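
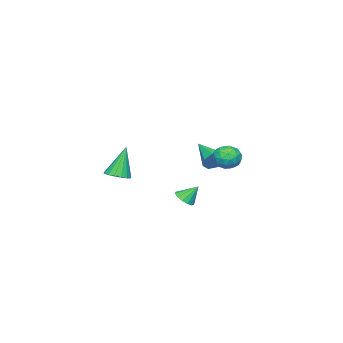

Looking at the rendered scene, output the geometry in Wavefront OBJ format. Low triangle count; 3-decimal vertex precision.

v 2.052 3.437 1.599
v 2.506 3.792 2.072
v 2.894 2.588 1.428
v 3.348 2.943 1.901
v 2.732 2.609 2.156
v 2.211 3.133 2.262
v 3.189 3.247 1.238
v 2.668 3.771 1.344
v 3.209 3.675 1.849
v 2.927 3.281 2.417
v 2.473 3.099 1.083
v 2.191 2.705 1.651
v 2.205 3.689 1.85
v 3.195 2.691 1.65
v 2.833 2.494 1.799
v 3.1 2.703 2.078
v 2.032 3.302 1.962
v 2.299 3.511 2.24
v 2.431 2.815 2.29
v 3.101 2.869 1.26
v 3.368 3.078 1.538
v 2.3 3.677 1.422
v 2.567 3.886 1.701
v 2.969 3.565 1.21
v 2.885 3.829 1.998
v 3.38 3.33 1.897
v 3.286 3.508 1.508
v 2.98 3.817 1.57
v 2.719 3.597 2.331
v 3.214 3.098 2.231
v 2.852 2.901 2.381
v 2.546 3.21 2.443
v 3.132 3.528 2.2
v 2.186 3.282 1.269
v 2.681 2.783 1.169
v 2.854 3.17 1.057
v 2.548 3.479 1.119
v 2.02 3.05 1.603
v 2.515 2.551 1.502
v 2.42 2.563 1.93
v 2.114 2.872 1.992
v 2.268 2.852 1.3
v 2.271 0.531 -1.67
v 2.791 0.477 -1.397
v 1.909 1.089 -0.87
v 2.81 0.753 -1.581
v 2.658 0.959 -1.793
v 2.383 1.029 -1.966
v 2.072 0.941 -2.045
v 1.825 0.723 -2.005
v 1.719 0.444 -1.859
v 1.788 0.193 -1.652
v 2.011 0.049 -1.452
v 2.316 0.058 -1.32
v 2.607 0.218 -1.3
v 2.22 -3.453 -1.026
v 2.836 -3.189 -0.826
v 1.6 -3.347 0.746
v 2.655 -2.919 -0.906
v 2.374 -2.771 -1.013
v 2.058 -2.779 -1.123
v 1.778 -2.942 -1.211
v 1.6 -3.222 -1.256
v 1.564 -3.555 -1.249
v 1.678 -3.865 -1.19
v 1.916 -4.08 -1.094
v 2.223 -4.152 -0.983
v 2.53 -4.064 -0.881
v 2.766 -3.836 -0.812
v 2.876 -3.52 -0.793
v 1.29 1.615 0.768
v 1.648 1.696 1.328
v 0.63 0.225 1.392
v 1.19 1.925 1.353
v 0.79 1.972 1.035
v 0.683 1.81 0.561
v 0.931 1.533 0.208
v 1.39 1.304 0.182
v 1.789 1.257 0.5
v 1.897 1.42 0.975
f 1 38 17
f 38 12 41
f 17 41 6
f 38 41 17
f 1 17 13
f 17 6 18
f 13 18 2
f 17 18 13
f 1 13 22
f 13 2 23
f 22 23 8
f 13 23 22
f 1 22 34
f 22 8 37
f 34 37 11
f 22 37 34
f 1 34 38
f 34 11 42
f 38 42 12
f 34 42 38
f 2 18 29
f 18 6 32
f 29 32 10
f 18 32 29
f 6 41 19
f 41 12 40
f 19 40 5
f 41 40 19
f 12 42 39
f 42 11 35
f 39 35 3
f 42 35 39
f 11 37 36
f 37 8 24
f 36 24 7
f 37 24 36
f 8 23 28
f 23 2 25
f 28 25 9
f 23 25 28
f 4 30 16
f 30 10 31
f 16 31 5
f 30 31 16
f 4 16 14
f 16 5 15
f 14 15 3
f 16 15 14
f 4 14 21
f 14 3 20
f 21 20 7
f 14 20 21
f 4 21 26
f 21 7 27
f 26 27 9
f 21 27 26
f 4 26 30
f 26 9 33
f 30 33 10
f 26 33 30
f 5 31 19
f 31 10 32
f 19 32 6
f 31 32 19
f 3 15 39
f 15 5 40
f 39 40 12
f 15 40 39
f 7 20 36
f 20 3 35
f 36 35 11
f 20 35 36
f 9 27 28
f 27 7 24
f 28 24 8
f 27 24 28
f 10 33 29
f 33 9 25
f 29 25 2
f 33 25 29
f 44 43 46
f 44 46 45
f 46 43 47
f 46 47 45
f 47 43 48
f 47 48 45
f 48 43 49
f 48 49 45
f 49 43 50
f 49 50 45
f 50 43 51
f 50 51 45
f 51 43 52
f 51 52 45
f 52 43 53
f 52 53 45
f 53 43 54
f 53 54 45
f 54 43 55
f 54 55 45
f 55 43 44
f 55 44 45
f 57 56 59
f 57 59 58
f 59 56 60
f 59 60 58
f 60 56 61
f 60 61 58
f 61 56 62
f 61 62 58
f 62 56 63
f 62 63 58
f 63 56 64
f 63 64 58
f 64 56 65
f 64 65 58
f 65 56 66
f 65 66 58
f 66 56 67
f 66 67 58
f 67 56 68
f 67 68 58
f 68 56 69
f 68 69 58
f 69 56 70
f 69 70 58
f 70 56 57
f 70 57 58
f 72 71 74
f 72 74 73
f 74 71 75
f 74 75 73
f 75 71 76
f 75 76 73
f 76 71 77
f 76 77 73
f 77 71 78
f 77 78 73
f 78 71 79
f 78 79 73
f 79 71 80
f 79 80 73
f 80 71 72
f 80 72 73



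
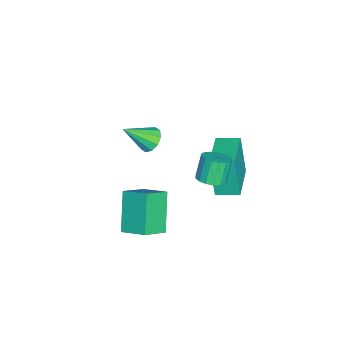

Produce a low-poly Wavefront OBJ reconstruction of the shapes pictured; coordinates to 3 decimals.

v -1.189 2.713 -0.935
v -1.495 2.392 1.138
v -1.251 3.8 -0.776
v -1.558 3.479 1.297
v 0.758 2.781 -0.637
v 0.451 2.46 1.436
v 0.695 3.868 -0.478
v 0.389 3.547 1.595
v 2.083 -0.992 0.303
v 2.524 0.136 0.828
v 1.147 -0.286 -0.426
v 1.588 0.842 0.099
v 3.412 -0.802 -1.219
v 3.853 0.326 -0.694
v 2.476 -0.096 -1.948
v 2.917 1.032 -1.423
v 1.754 2.749 1.566
v 2.197 3.224 1.729
v 1.648 3.367 2.798
v 1.206 2.891 2.634
v 1.96 3.386 1.586
v 1.411 3.529 2.655
v 1.676 3.402 1.438
v 1.127 3.544 2.507
v 1.41 3.268 1.319
v 0.861 3.411 2.388
v 1.223 3.015 1.257
v 0.674 3.158 2.326
v 1.157 2.701 1.265
v 0.609 2.844 2.334
v 1.229 2.398 1.342
v 0.68 2.541 2.411
v 1.42 2.176 1.471
v 0.872 2.318 2.54
v 1.689 2.084 1.621
v 1.14 2.227 2.689
v 1.972 2.145 1.758
v 1.423 2.288 2.827
v 2.206 2.344 1.851
v 1.657 2.487 2.92
v 2.336 2.636 1.879
v 1.787 2.778 2.948
v 2.333 2.953 1.835
v 1.784 3.096 2.904
v -2.75 -0.792 -0.902
v -2.089 -0.593 -1.015
v -2.21 -1.948 0.222
v -2.247 -0.353 -0.692
v -2.597 -0.281 -0.449
v -3.006 -0.403 -0.379
v -3.317 -0.675 -0.508
v -3.412 -0.991 -0.788
v -3.253 -1.231 -1.111
v -2.903 -1.304 -1.354
v -2.494 -1.181 -1.425
v -2.183 -0.909 -1.295
f 2 4 1
f 5 2 1
f 1 4 3
f 3 5 1
f 2 8 4
f 6 2 5
f 6 8 2
f 4 8 3
f 7 5 3
f 3 8 7
f 7 6 5
f 8 6 7
f 10 12 9
f 13 10 9
f 9 12 11
f 11 13 9
f 10 16 12
f 14 10 13
f 14 16 10
f 12 16 11
f 15 13 11
f 11 16 15
f 15 14 13
f 16 14 15
f 18 17 21
f 18 21 19
f 19 21 22
f 19 22 20
f 21 17 23
f 21 23 22
f 22 23 24
f 22 24 20
f 23 17 25
f 23 25 24
f 24 25 26
f 24 26 20
f 25 17 27
f 25 27 26
f 26 27 28
f 26 28 20
f 27 17 29
f 27 29 28
f 28 29 30
f 28 30 20
f 29 17 31
f 29 31 30
f 30 31 32
f 30 32 20
f 31 17 33
f 31 33 32
f 32 33 34
f 32 34 20
f 33 17 35
f 33 35 34
f 34 35 36
f 34 36 20
f 35 17 37
f 35 37 36
f 36 37 38
f 36 38 20
f 37 17 39
f 37 39 38
f 38 39 40
f 38 40 20
f 39 17 41
f 39 41 40
f 40 41 42
f 40 42 20
f 41 17 43
f 41 43 42
f 42 43 44
f 42 44 20
f 43 17 18
f 43 18 44
f 44 18 19
f 44 19 20
f 46 45 48
f 46 48 47
f 48 45 49
f 48 49 47
f 49 45 50
f 49 50 47
f 50 45 51
f 50 51 47
f 51 45 52
f 51 52 47
f 52 45 53
f 52 53 47
f 53 45 54
f 53 54 47
f 54 45 55
f 54 55 47
f 55 45 56
f 55 56 47
f 56 45 46
f 56 46 47



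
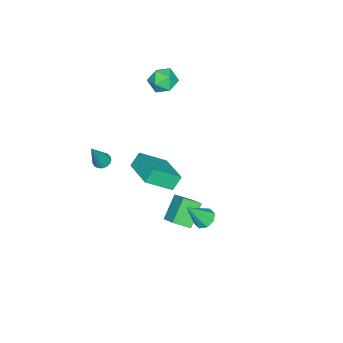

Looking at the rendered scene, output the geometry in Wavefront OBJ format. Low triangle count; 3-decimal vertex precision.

v -0.77 1.312 -3.923
v -0.136 2.157 -3.293
v 0.486 1.233 -5.081
v 1.12 2.078 -4.451
v -0.24 0.442 -3.289
v 0.394 1.287 -2.659
v 1.016 0.363 -4.447
v 1.65 1.208 -3.817
v -4.069 -1.608 2.274
v -3.382 -1.321 2.875
v -4.498 -2.699 3.285
v -3.811 -2.412 3.886
v -4.567 -1.85 3.72
v -4.302 -1.175 3.095
v -3.578 -2.845 3.065
v -3.313 -2.17 2.44
v -3.079 -2.085 3.364
v -3.69 -1.47 3.769
v -4.19 -2.55 2.391
v -4.801 -1.935 2.796
v 3.129 -0.592 2.069
v 2.597 -0.322 2.834
v 2.165 0.574 0.987
v 1.633 0.844 1.751
v 4.507 0.936 2.489
v 3.975 1.206 3.253
v 3.543 2.102 1.406
v 3.011 2.372 2.171
v 3.44 -2.158 2.124
v 3.857 -2.392 1.897
v 4.38 -2.282 3.976
v 3.913 -2.145 1.885
v 3.86 -1.901 1.928
v 3.71 -1.715 2.017
v 3.499 -1.632 2.129
v 3.275 -1.668 2.241
v 3.088 -1.817 2.326
v 2.981 -2.044 2.365
v 2.98 -2.298 2.348
v 3.084 -2.519 2.281
v 3.27 -2.657 2.177
v 3.494 -2.682 2.062
v 3.706 -2.586 1.96
v 2.188 3.373 -1.918
v 2.487 2.901 -2.323
v 2.932 2.647 -0.522
v 2.786 3.331 -2.259
v 2.736 3.785 -1.995
v 2.364 3.999 -1.686
v 1.889 3.845 -1.513
v 1.59 3.415 -1.577
v 1.64 2.96 -1.84
v 2.012 2.747 -2.149
f 2 4 1
f 5 2 1
f 1 4 3
f 3 5 1
f 2 8 4
f 6 2 5
f 6 8 2
f 4 8 3
f 7 5 3
f 3 8 7
f 7 6 5
f 8 6 7
f 9 20 14
f 9 14 10
f 9 10 16
f 9 16 19
f 9 19 20
f 10 14 18
f 14 20 13
f 20 19 11
f 19 16 15
f 16 10 17
f 12 18 13
f 12 13 11
f 12 11 15
f 12 15 17
f 12 17 18
f 13 18 14
f 11 13 20
f 15 11 19
f 17 15 16
f 18 17 10
f 22 24 21
f 25 22 21
f 21 24 23
f 23 25 21
f 22 28 24
f 26 22 25
f 26 28 22
f 24 28 23
f 27 25 23
f 23 28 27
f 27 26 25
f 28 26 27
f 30 29 32
f 30 32 31
f 32 29 33
f 32 33 31
f 33 29 34
f 33 34 31
f 34 29 35
f 34 35 31
f 35 29 36
f 35 36 31
f 36 29 37
f 36 37 31
f 37 29 38
f 37 38 31
f 38 29 39
f 38 39 31
f 39 29 40
f 39 40 31
f 40 29 41
f 40 41 31
f 41 29 42
f 41 42 31
f 42 29 43
f 42 43 31
f 43 29 30
f 43 30 31
f 45 44 47
f 45 47 46
f 47 44 48
f 47 48 46
f 48 44 49
f 48 49 46
f 49 44 50
f 49 50 46
f 50 44 51
f 50 51 46
f 51 44 52
f 51 52 46
f 52 44 53
f 52 53 46
f 53 44 45
f 53 45 46



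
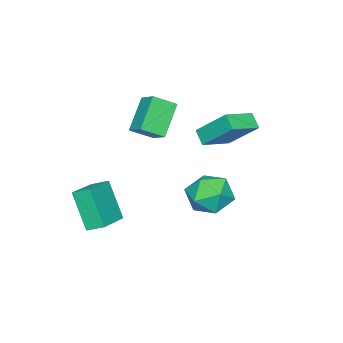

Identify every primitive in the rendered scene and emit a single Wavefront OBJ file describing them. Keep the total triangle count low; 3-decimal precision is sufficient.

v -4.246 1.105 1.914
v -4.574 0.585 2.441
v -4.301 2.46 3.215
v -4.63 1.941 3.743
v -2.83 0.699 2.397
v -3.159 0.18 2.925
v -2.886 2.055 3.699
v -3.214 1.535 4.226
v -3.465 -1.446 3.744
v -2.777 -2.158 4.31
v -3.039 -0.617 4.27
v -2.351 -1.329 4.836
v -2.249 -1.271 2.484
v -1.561 -1.983 3.05
v -1.823 -0.442 3.01
v -1.135 -1.154 3.576
v -1.189 2.716 1.457
v -0.704 3.048 2.342
v 0.324 2.212 0.818
v 0.809 2.544 1.703
v 0.168 1.698 1.733
v -0.768 2.009 2.129
v 0.388 3.251 1.031
v -0.548 3.562 1.427
v 0.27 3.378 2.079
v 0.134 2.418 2.513
v -0.514 2.842 0.647
v -0.65 1.882 1.081
v 0.434 -1.845 -1.221
v 0.071 -2.755 0.465
v 0.249 -1.108 -0.863
v -0.114 -2.018 0.823
v 2.014 -1.662 -0.783
v 1.651 -2.572 0.903
v 1.829 -0.925 -0.425
v 1.466 -1.835 1.261
f 2 4 1
f 5 2 1
f 1 4 3
f 3 5 1
f 2 8 4
f 6 2 5
f 6 8 2
f 4 8 3
f 7 5 3
f 3 8 7
f 7 6 5
f 8 6 7
f 10 12 9
f 13 10 9
f 9 12 11
f 11 13 9
f 10 16 12
f 14 10 13
f 14 16 10
f 12 16 11
f 15 13 11
f 11 16 15
f 15 14 13
f 16 14 15
f 17 28 22
f 17 22 18
f 17 18 24
f 17 24 27
f 17 27 28
f 18 22 26
f 22 28 21
f 28 27 19
f 27 24 23
f 24 18 25
f 20 26 21
f 20 21 19
f 20 19 23
f 20 23 25
f 20 25 26
f 21 26 22
f 19 21 28
f 23 19 27
f 25 23 24
f 26 25 18
f 30 32 29
f 33 30 29
f 29 32 31
f 31 33 29
f 30 36 32
f 34 30 33
f 34 36 30
f 32 36 31
f 35 33 31
f 31 36 35
f 35 34 33
f 36 34 35



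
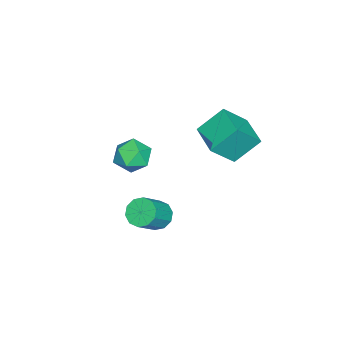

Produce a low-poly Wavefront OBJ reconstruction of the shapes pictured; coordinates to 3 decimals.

v 2.478 1.238 -0.533
v 3.134 1.347 -1.183
v 4.438 0.931 0.063
v 3.782 0.822 0.713
v 3.052 1.855 -0.927
v 4.355 1.439 0.319
v 2.75 2.127 -0.52
v 4.053 1.712 0.725
v 2.345 2.06 -0.119
v 3.648 1.644 1.127
v 1.99 1.678 0.125
v 3.294 1.263 1.37
v 1.822 1.129 0.117
v 3.126 0.713 1.363
v 1.905 0.621 -0.139
v 3.208 0.205 1.107
v 2.207 0.348 -0.545
v 3.51 -0.067 0.7
v 2.612 0.416 -0.947
v 3.915 0 0.299
v 2.966 0.797 -1.19
v 4.27 0.382 0.055
v -3.7 2.559 1.282
v -4.557 3.773 2.709
v -2.16 3.909 1.059
v -3.018 5.123 2.486
v -2.602 1.557 2.794
v -3.46 2.771 4.221
v -1.063 2.907 2.571
v -1.92 4.121 3.998
v -0.19 -0.388 0.987
v 0.542 -1.3 1.249
v -1.722 -1.56 1.191
v -0.99 -2.472 1.453
v -1.114 -1.563 2.224
v -0.167 -0.838 2.098
v -1.013 -2.022 0.342
v -0.066 -1.297 0.216
v 0.034 -2.31 0.85
v -0.028 -2.026 2.013
v -1.152 -0.834 0.427
v -1.214 -0.55 1.59
f 2 1 5
f 2 5 3
f 3 5 6
f 3 6 4
f 5 1 7
f 5 7 6
f 6 7 8
f 6 8 4
f 7 1 9
f 7 9 8
f 8 9 10
f 8 10 4
f 9 1 11
f 9 11 10
f 10 11 12
f 10 12 4
f 11 1 13
f 11 13 12
f 12 13 14
f 12 14 4
f 13 1 15
f 13 15 14
f 14 15 16
f 14 16 4
f 15 1 17
f 15 17 16
f 16 17 18
f 16 18 4
f 17 1 19
f 17 19 18
f 18 19 20
f 18 20 4
f 19 1 21
f 19 21 20
f 20 21 22
f 20 22 4
f 21 1 2
f 21 2 22
f 22 2 3
f 22 3 4
f 24 26 23
f 27 24 23
f 23 26 25
f 25 27 23
f 24 30 26
f 28 24 27
f 28 30 24
f 26 30 25
f 29 27 25
f 25 30 29
f 29 28 27
f 30 28 29
f 31 42 36
f 31 36 32
f 31 32 38
f 31 38 41
f 31 41 42
f 32 36 40
f 36 42 35
f 42 41 33
f 41 38 37
f 38 32 39
f 34 40 35
f 34 35 33
f 34 33 37
f 34 37 39
f 34 39 40
f 35 40 36
f 33 35 42
f 37 33 41
f 39 37 38
f 40 39 32



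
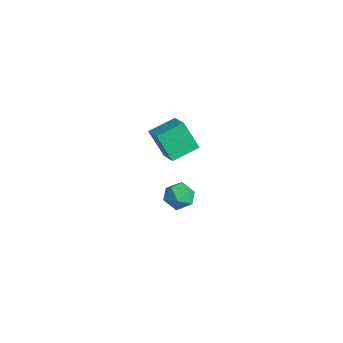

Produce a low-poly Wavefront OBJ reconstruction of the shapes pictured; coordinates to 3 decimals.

v -3.842 -1.143 -3.365
v -3.264 -0.651 -3.981
v -3.356 -2.509 -3.999
v -2.778 -2.017 -4.615
v -2.57 -2.036 -3.66
v -2.871 -1.192 -3.268
v -3.749 -1.968 -4.712
v -4.05 -1.124 -4.32
v -3.207 -1.161 -4.814
v -2.478 -1.203 -4.164
v -4.142 -1.957 -3.816
v -3.413 -1.999 -3.166
v -2.55 -3.763 2.899
v -1.194 -3.945 3.562
v -2.573 -2.204 3.376
v -1.217 -2.386 4.039
v -1.723 -3.274 1.341
v -0.367 -3.456 2.004
v -1.746 -1.715 1.818
v -0.39 -1.897 2.481
f 1 12 6
f 1 6 2
f 1 2 8
f 1 8 11
f 1 11 12
f 2 6 10
f 6 12 5
f 12 11 3
f 11 8 7
f 8 2 9
f 4 10 5
f 4 5 3
f 4 3 7
f 4 7 9
f 4 9 10
f 5 10 6
f 3 5 12
f 7 3 11
f 9 7 8
f 10 9 2
f 14 16 13
f 17 14 13
f 13 16 15
f 15 17 13
f 14 20 16
f 18 14 17
f 18 20 14
f 16 20 15
f 19 17 15
f 15 20 19
f 19 18 17
f 20 18 19



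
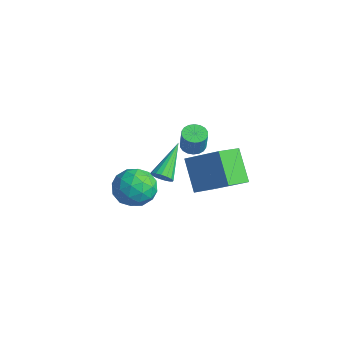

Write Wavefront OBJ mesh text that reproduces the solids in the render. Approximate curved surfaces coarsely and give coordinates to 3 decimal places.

v -1.05 -0.074 1.105
v -0.49 -0.113 0.922
v -0.15 -0.245 1.992
v -0.71 -0.206 2.175
v -0.521 0.145 0.964
v -0.181 0.013 2.033
v -0.656 0.359 1.033
v -0.316 0.227 2.103
v -0.869 0.487 1.117
v -0.529 0.355 2.186
v -1.118 0.505 1.198
v -0.778 0.373 2.268
v -1.354 0.407 1.261
v -1.014 0.275 2.331
v -1.529 0.215 1.293
v -1.189 0.082 2.363
v -1.61 -0.035 1.288
v -1.27 -0.167 2.358
v -1.579 -0.293 1.247
v -1.239 -0.425 2.316
v -1.444 -0.507 1.177
v -1.104 -0.639 2.247
v -1.231 -0.635 1.094
v -0.891 -0.767 2.163
v -0.982 -0.653 1.012
v -0.642 -0.785 2.082
v -0.746 -0.555 0.949
v -0.406 -0.687 2.019
v -0.571 -0.362 0.917
v -0.231 -0.495 1.987
v -3.878 2.411 -2.536
v -3.489 1.021 -1.918
v -2.42 3.317 -1.415
v -2.031 1.927 -0.798
v -2.609 2.133 -3.962
v -2.22 0.743 -3.345
v -1.151 3.039 -2.842
v -0.762 1.649 -2.224
v -1.826 -2.859 -0.14
v -1.145 -2.3 -0.753
v -0.615 -4.08 0.093
v 0.066 -3.521 -0.52
v -0.218 -3.148 0.444
v -0.966 -2.393 0.301
v -0.794 -3.987 -0.961
v -1.542 -3.232 -1.104
v -0.508 -2.998 -1.26
v -0.151 -2.479 -0.391
v -1.609 -3.901 -0.269
v -1.252 -3.382 0.6
v -1.592 -2.472 -0.467
v -0.168 -3.908 -0.193
v -0.335 -3.688 0.374
v 0.065 -3.36 0.014
v -1.486 -2.527 0.152
v -1.086 -2.199 -0.208
v -0.541 -2.697 0.496
v -0.674 -4.181 -0.452
v -0.274 -3.853 -0.812
v -1.825 -3.02 -0.674
v -1.425 -2.692 -1.034
v -1.219 -3.683 -1.156
v -0.817 -2.554 -1.125
v -0.105 -3.272 -0.988
v -0.611 -3.545 -1.247
v -1.05 -3.102 -1.332
v -0.608 -2.249 -0.614
v 0.104 -2.967 -0.478
v -0.062 -2.747 0.089
v -0.502 -2.304 0.005
v -0.233 -2.659 -0.913
v -1.864 -3.413 -0.182
v -1.152 -4.131 -0.046
v -1.258 -4.076 -0.665
v -1.698 -3.633 -0.749
v -1.655 -3.108 0.328
v -0.943 -3.826 0.465
v -0.71 -3.278 0.672
v -1.149 -2.835 0.587
v -1.527 -3.721 0.253
v -1.805 -1.236 -1.122
v -1.515 -0.837 -1.387
v -2.695 0.196 0.062
v -1.741 -0.858 -1.53
v -1.981 -0.967 -1.58
v -2.181 -1.137 -1.525
v -2.294 -1.33 -1.377
v -2.296 -1.501 -1.171
v -2.185 -1.611 -0.953
v -1.986 -1.636 -0.774
v -1.747 -1.569 -0.675
v -1.52 -1.426 -0.678
v -1.359 -1.239 -0.783
v -1.3 -1.051 -0.965
v -1.356 -0.906 -1.183
f 2 1 5
f 2 5 3
f 3 5 6
f 3 6 4
f 5 1 7
f 5 7 6
f 6 7 8
f 6 8 4
f 7 1 9
f 7 9 8
f 8 9 10
f 8 10 4
f 9 1 11
f 9 11 10
f 10 11 12
f 10 12 4
f 11 1 13
f 11 13 12
f 12 13 14
f 12 14 4
f 13 1 15
f 13 15 14
f 14 15 16
f 14 16 4
f 15 1 17
f 15 17 16
f 16 17 18
f 16 18 4
f 17 1 19
f 17 19 18
f 18 19 20
f 18 20 4
f 19 1 21
f 19 21 20
f 20 21 22
f 20 22 4
f 21 1 23
f 21 23 22
f 22 23 24
f 22 24 4
f 23 1 25
f 23 25 24
f 24 25 26
f 24 26 4
f 25 1 27
f 25 27 26
f 26 27 28
f 26 28 4
f 27 1 29
f 27 29 28
f 28 29 30
f 28 30 4
f 29 1 2
f 29 2 30
f 30 2 3
f 30 3 4
f 32 34 31
f 35 32 31
f 31 34 33
f 33 35 31
f 32 38 34
f 36 32 35
f 36 38 32
f 34 38 33
f 37 35 33
f 33 38 37
f 37 36 35
f 38 36 37
f 39 76 55
f 76 50 79
f 55 79 44
f 76 79 55
f 39 55 51
f 55 44 56
f 51 56 40
f 55 56 51
f 39 51 60
f 51 40 61
f 60 61 46
f 51 61 60
f 39 60 72
f 60 46 75
f 72 75 49
f 60 75 72
f 39 72 76
f 72 49 80
f 76 80 50
f 72 80 76
f 40 56 67
f 56 44 70
f 67 70 48
f 56 70 67
f 44 79 57
f 79 50 78
f 57 78 43
f 79 78 57
f 50 80 77
f 80 49 73
f 77 73 41
f 80 73 77
f 49 75 74
f 75 46 62
f 74 62 45
f 75 62 74
f 46 61 66
f 61 40 63
f 66 63 47
f 61 63 66
f 42 68 54
f 68 48 69
f 54 69 43
f 68 69 54
f 42 54 52
f 54 43 53
f 52 53 41
f 54 53 52
f 42 52 59
f 52 41 58
f 59 58 45
f 52 58 59
f 42 59 64
f 59 45 65
f 64 65 47
f 59 65 64
f 42 64 68
f 64 47 71
f 68 71 48
f 64 71 68
f 43 69 57
f 69 48 70
f 57 70 44
f 69 70 57
f 41 53 77
f 53 43 78
f 77 78 50
f 53 78 77
f 45 58 74
f 58 41 73
f 74 73 49
f 58 73 74
f 47 65 66
f 65 45 62
f 66 62 46
f 65 62 66
f 48 71 67
f 71 47 63
f 67 63 40
f 71 63 67
f 82 81 84
f 82 84 83
f 84 81 85
f 84 85 83
f 85 81 86
f 85 86 83
f 86 81 87
f 86 87 83
f 87 81 88
f 87 88 83
f 88 81 89
f 88 89 83
f 89 81 90
f 89 90 83
f 90 81 91
f 90 91 83
f 91 81 92
f 91 92 83
f 92 81 93
f 92 93 83
f 93 81 94
f 93 94 83
f 94 81 95
f 94 95 83
f 95 81 82
f 95 82 83



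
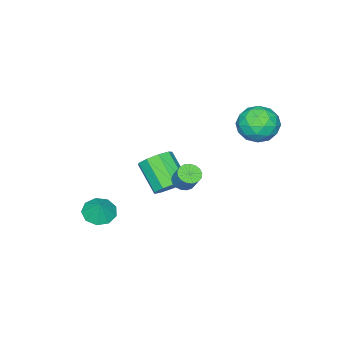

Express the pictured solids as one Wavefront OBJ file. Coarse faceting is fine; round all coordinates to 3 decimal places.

v 3.639 2.949 1.018
v 4.186 2.68 1.027
v 4.448 3.241 1.911
v 3.901 3.511 1.902
v 4.228 2.918 0.863
v 4.49 3.479 1.748
v 4.135 3.163 0.735
v 4.397 3.725 1.619
v 3.929 3.359 0.671
v 4.191 3.921 1.556
v 3.656 3.462 0.687
v 3.918 4.023 1.572
v 3.379 3.447 0.779
v 3.641 4.008 1.663
v 3.162 3.318 0.925
v 3.424 3.879 1.81
v 3.054 3.104 1.093
v 3.316 3.666 1.977
v 3.08 2.855 1.243
v 3.342 3.417 2.127
v 3.234 2.628 1.342
v 3.496 3.19 2.226
v 3.481 2.474 1.366
v 3.743 3.036 2.251
v 3.764 2.429 1.311
v 4.026 2.991 2.195
v 4.019 2.503 1.188
v 4.281 3.065 2.073
v -2.574 3.603 1.501
v -1.897 4.429 1.998
v -1.743 2.271 2.582
v -1.066 3.097 3.079
v -2.223 3.074 3.298
v -2.737 3.897 2.63
v -0.903 2.803 1.95
v -1.417 3.626 1.282
v -0.865 3.934 2.276
v -1.68 4.101 3.109
v -1.96 2.599 1.471
v -2.775 2.766 2.304
v -2.308 4.133 1.655
v -1.332 2.567 2.925
v -2.012 2.554 3.054
v -1.614 3.039 3.346
v -2.802 3.82 2.026
v -2.404 4.305 2.318
v -2.596 3.509 3.082
v -1.236 2.395 2.262
v -0.838 2.88 2.554
v -2.026 3.661 1.234
v -1.628 4.146 1.526
v -1.044 3.191 1.498
v -1.303 4.327 2.11
v -0.815 3.545 2.746
v -0.72 3.372 2.082
v -1.021 3.856 1.69
v -1.783 4.426 2.6
v -1.295 3.643 3.235
v -1.975 3.629 3.363
v -2.277 4.113 2.971
v -1.176 4.135 2.763
v -2.345 3.057 1.345
v -1.857 2.274 1.98
v -1.363 2.587 1.609
v -1.665 3.071 1.217
v -2.825 3.155 1.834
v -2.337 2.373 2.47
v -2.619 2.844 2.89
v -2.92 3.328 2.498
v -2.464 2.565 1.817
v 2.855 -3.056 -4.482
v 3.551 -2.651 -4.927
v 3.245 -2.624 -3.478
v 3.057 -2.262 -4.902
v 2.468 -2.245 -4.68
v 2.06 -2.606 -4.365
v 2.024 -3.178 -4.105
v 2.376 -3.693 -4.021
v 2.953 -3.909 -4.153
v 3.483 -3.726 -4.438
v 3.719 -3.23 -4.744
v 1.064 0.165 -2.184
v 1.898 0.309 -1.731
v 1.43 -1.101 -0.422
v 0.596 -1.245 -0.876
v 1.434 0.699 -1.477
v 0.966 -0.712 -0.168
v 0.797 0.838 -1.554
v 0.329 -0.572 -0.246
v 0.285 0.663 -1.926
v -0.183 -0.747 -0.618
v 0.138 0.255 -2.419
v -0.331 -1.155 -1.11
v 0.424 -0.195 -2.802
v -0.045 -1.606 -1.493
v 1.009 -0.477 -2.896
v 0.541 -1.887 -1.587
v 1.621 -0.458 -2.657
v 1.153 -1.868 -1.348
v 1.972 -0.148 -2.197
v 1.503 -1.558 -0.888
f 2 1 5
f 2 5 3
f 3 5 6
f 3 6 4
f 5 1 7
f 5 7 6
f 6 7 8
f 6 8 4
f 7 1 9
f 7 9 8
f 8 9 10
f 8 10 4
f 9 1 11
f 9 11 10
f 10 11 12
f 10 12 4
f 11 1 13
f 11 13 12
f 12 13 14
f 12 14 4
f 13 1 15
f 13 15 14
f 14 15 16
f 14 16 4
f 15 1 17
f 15 17 16
f 16 17 18
f 16 18 4
f 17 1 19
f 17 19 18
f 18 19 20
f 18 20 4
f 19 1 21
f 19 21 20
f 20 21 22
f 20 22 4
f 21 1 23
f 21 23 22
f 22 23 24
f 22 24 4
f 23 1 25
f 23 25 24
f 24 25 26
f 24 26 4
f 25 1 27
f 25 27 26
f 26 27 28
f 26 28 4
f 27 1 2
f 27 2 28
f 28 2 3
f 28 3 4
f 29 66 45
f 66 40 69
f 45 69 34
f 66 69 45
f 29 45 41
f 45 34 46
f 41 46 30
f 45 46 41
f 29 41 50
f 41 30 51
f 50 51 36
f 41 51 50
f 29 50 62
f 50 36 65
f 62 65 39
f 50 65 62
f 29 62 66
f 62 39 70
f 66 70 40
f 62 70 66
f 30 46 57
f 46 34 60
f 57 60 38
f 46 60 57
f 34 69 47
f 69 40 68
f 47 68 33
f 69 68 47
f 40 70 67
f 70 39 63
f 67 63 31
f 70 63 67
f 39 65 64
f 65 36 52
f 64 52 35
f 65 52 64
f 36 51 56
f 51 30 53
f 56 53 37
f 51 53 56
f 32 58 44
f 58 38 59
f 44 59 33
f 58 59 44
f 32 44 42
f 44 33 43
f 42 43 31
f 44 43 42
f 32 42 49
f 42 31 48
f 49 48 35
f 42 48 49
f 32 49 54
f 49 35 55
f 54 55 37
f 49 55 54
f 32 54 58
f 54 37 61
f 58 61 38
f 54 61 58
f 33 59 47
f 59 38 60
f 47 60 34
f 59 60 47
f 31 43 67
f 43 33 68
f 67 68 40
f 43 68 67
f 35 48 64
f 48 31 63
f 64 63 39
f 48 63 64
f 37 55 56
f 55 35 52
f 56 52 36
f 55 52 56
f 38 61 57
f 61 37 53
f 57 53 30
f 61 53 57
f 72 71 74
f 72 74 73
f 74 71 75
f 74 75 73
f 75 71 76
f 75 76 73
f 76 71 77
f 76 77 73
f 77 71 78
f 77 78 73
f 78 71 79
f 78 79 73
f 79 71 80
f 79 80 73
f 80 71 81
f 80 81 73
f 81 71 72
f 81 72 73
f 83 82 86
f 83 86 84
f 84 86 87
f 84 87 85
f 86 82 88
f 86 88 87
f 87 88 89
f 87 89 85
f 88 82 90
f 88 90 89
f 89 90 91
f 89 91 85
f 90 82 92
f 90 92 91
f 91 92 93
f 91 93 85
f 92 82 94
f 92 94 93
f 93 94 95
f 93 95 85
f 94 82 96
f 94 96 95
f 95 96 97
f 95 97 85
f 96 82 98
f 96 98 97
f 97 98 99
f 97 99 85
f 98 82 100
f 98 100 99
f 99 100 101
f 99 101 85
f 100 82 83
f 100 83 101
f 101 83 84
f 101 84 85



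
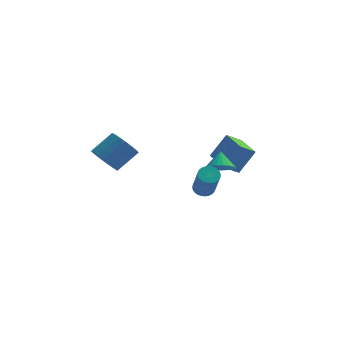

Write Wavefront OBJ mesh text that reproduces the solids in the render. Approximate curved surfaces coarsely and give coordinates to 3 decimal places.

v -3.96 1.769 0.677
v -3.288 0.989 0.388
v -2.007 1.69 1.475
v -2.68 2.471 1.763
v -3.203 1.279 0.101
v -1.923 1.98 1.187
v -3.234 1.645 -0.099
v -1.953 2.346 0.988
v -3.375 2.029 -0.181
v -2.094 2.73 0.906
v -3.605 2.374 -0.132
v -2.325 3.075 0.955
v -3.89 2.627 0.04
v -2.609 3.328 1.127
v -4.185 2.749 0.309
v -2.904 3.45 1.396
v -4.446 2.722 0.634
v -3.165 3.423 1.721
v -4.633 2.55 0.965
v -3.352 3.251 2.052
v -4.717 2.26 1.253
v -3.437 2.961 2.339
v -4.687 1.894 1.452
v -3.406 2.595 2.539
v -4.546 1.51 1.534
v -3.265 2.211 2.621
v -4.315 1.165 1.485
v -3.035 1.866 2.572
v -4.031 0.912 1.313
v -2.75 1.613 2.4
v -3.736 0.79 1.044
v -2.455 1.491 2.131
v -3.475 0.817 0.719
v -2.194 1.518 1.806
v 1.605 -1.972 0.378
v 2.258 -1.873 0.374
v 2.448 -3.069 2.199
v 1.795 -3.168 2.202
v 2.177 -1.673 0.514
v 2.367 -2.869 2.339
v 2.01 -1.518 0.633
v 2.2 -2.714 2.458
v 1.78 -1.432 0.714
v 1.97 -2.628 2.538
v 1.525 -1.428 0.743
v 1.715 -2.624 2.567
v 1.281 -1.507 0.716
v 1.471 -2.703 2.541
v 1.087 -1.657 0.638
v 1.277 -2.853 2.463
v 0.971 -1.855 0.52
v 1.161 -3.051 2.345
v 0.952 -2.071 0.381
v 1.142 -3.267 2.206
v 1.033 -2.271 0.241
v 1.223 -3.467 2.066
v 1.2 -2.426 0.122
v 1.39 -3.622 1.947
v 1.43 -2.512 0.042
v 1.62 -3.708 1.866
v 1.685 -2.516 0.013
v 1.875 -3.712 1.837
v 1.929 -2.437 0.039
v 2.119 -3.633 1.864
v 2.123 -2.287 0.117
v 2.313 -3.483 1.942
v 2.239 -2.089 0.235
v 2.429 -3.285 2.06
v 4.032 1.84 -0.727
v 3.099 1.47 -0.033
v 3.353 3.614 -0.693
v 2.42 3.244 0
v 5.04 2.196 0.82
v 4.107 1.826 1.513
v 4.361 3.97 0.853
v 3.428 3.6 1.547
v 2.621 -1.238 1.576
v 3.498 -1.412 1.678
v 2.679 -0.402 2.504
v 3.503 -1.134 1.428
v 3.355 -0.874 1.203
v 3.08 -0.677 1.042
v 2.726 -0.577 0.974
v 2.354 -0.591 1.01
v 2.028 -0.717 1.144
v 1.804 -0.933 1.352
v 1.722 -1.202 1.599
v 1.795 -1.477 1.843
v 2.011 -1.71 2.04
v 2.333 -1.862 2.156
v 2.704 -1.906 2.173
v 3.061 -1.835 2.086
v 3.342 -1.66 1.911
f 2 1 5
f 2 5 3
f 3 5 6
f 3 6 4
f 5 1 7
f 5 7 6
f 6 7 8
f 6 8 4
f 7 1 9
f 7 9 8
f 8 9 10
f 8 10 4
f 9 1 11
f 9 11 10
f 10 11 12
f 10 12 4
f 11 1 13
f 11 13 12
f 12 13 14
f 12 14 4
f 13 1 15
f 13 15 14
f 14 15 16
f 14 16 4
f 15 1 17
f 15 17 16
f 16 17 18
f 16 18 4
f 17 1 19
f 17 19 18
f 18 19 20
f 18 20 4
f 19 1 21
f 19 21 20
f 20 21 22
f 20 22 4
f 21 1 23
f 21 23 22
f 22 23 24
f 22 24 4
f 23 1 25
f 23 25 24
f 24 25 26
f 24 26 4
f 25 1 27
f 25 27 26
f 26 27 28
f 26 28 4
f 27 1 29
f 27 29 28
f 28 29 30
f 28 30 4
f 29 1 31
f 29 31 30
f 30 31 32
f 30 32 4
f 31 1 33
f 31 33 32
f 32 33 34
f 32 34 4
f 33 1 2
f 33 2 34
f 34 2 3
f 34 3 4
f 36 35 39
f 36 39 37
f 37 39 40
f 37 40 38
f 39 35 41
f 39 41 40
f 40 41 42
f 40 42 38
f 41 35 43
f 41 43 42
f 42 43 44
f 42 44 38
f 43 35 45
f 43 45 44
f 44 45 46
f 44 46 38
f 45 35 47
f 45 47 46
f 46 47 48
f 46 48 38
f 47 35 49
f 47 49 48
f 48 49 50
f 48 50 38
f 49 35 51
f 49 51 50
f 50 51 52
f 50 52 38
f 51 35 53
f 51 53 52
f 52 53 54
f 52 54 38
f 53 35 55
f 53 55 54
f 54 55 56
f 54 56 38
f 55 35 57
f 55 57 56
f 56 57 58
f 56 58 38
f 57 35 59
f 57 59 58
f 58 59 60
f 58 60 38
f 59 35 61
f 59 61 60
f 60 61 62
f 60 62 38
f 61 35 63
f 61 63 62
f 62 63 64
f 62 64 38
f 63 35 65
f 63 65 64
f 64 65 66
f 64 66 38
f 65 35 67
f 65 67 66
f 66 67 68
f 66 68 38
f 67 35 36
f 67 36 68
f 68 36 37
f 68 37 38
f 70 72 69
f 73 70 69
f 69 72 71
f 71 73 69
f 70 76 72
f 74 70 73
f 74 76 70
f 72 76 71
f 75 73 71
f 71 76 75
f 75 74 73
f 76 74 75
f 78 77 80
f 78 80 79
f 80 77 81
f 80 81 79
f 81 77 82
f 81 82 79
f 82 77 83
f 82 83 79
f 83 77 84
f 83 84 79
f 84 77 85
f 84 85 79
f 85 77 86
f 85 86 79
f 86 77 87
f 86 87 79
f 87 77 88
f 87 88 79
f 88 77 89
f 88 89 79
f 89 77 90
f 89 90 79
f 90 77 91
f 90 91 79
f 91 77 92
f 91 92 79
f 92 77 93
f 92 93 79
f 93 77 78
f 93 78 79



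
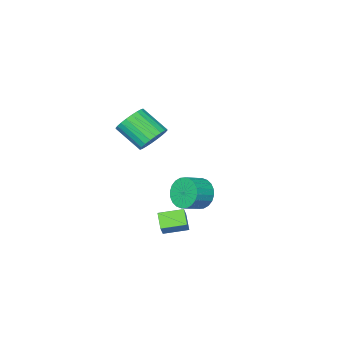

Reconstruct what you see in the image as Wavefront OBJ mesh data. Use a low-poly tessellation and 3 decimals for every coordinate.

v -0.044 2.803 2.316
v 0.763 3.001 2.19
v 1.21 1.795 3.159
v 0.404 1.597 3.284
v 0.692 3.185 2.452
v 1.139 1.979 3.42
v 0.509 3.311 2.693
v 0.956 2.105 3.662
v 0.242 3.359 2.877
v 0.689 2.153 3.845
v -0.069 3.323 2.975
v 0.378 2.117 3.943
v -0.375 3.208 2.973
v 0.072 2.001 3.941
v -0.632 3.031 2.871
v -0.185 1.824 3.839
v -0.798 2.819 2.684
v -0.351 1.613 3.652
v -0.85 2.605 2.441
v -0.403 1.399 3.41
v -0.779 2.421 2.18
v -0.332 1.215 3.148
v -0.596 2.295 1.938
v -0.149 1.089 2.907
v -0.329 2.247 1.755
v 0.118 1.041 2.723
v -0.018 2.283 1.657
v 0.429 1.077 2.625
v 0.288 2.399 1.659
v 0.735 1.192 2.627
v 0.545 2.576 1.761
v 0.992 1.369 2.729
v 0.711 2.787 1.948
v 1.158 1.581 2.916
v 0.101 3.666 -3.368
v -0.244 2.98 -2.809
v -0.879 4.34 -3.144
v -1.224 3.654 -2.585
v 0.484 4.006 -2.715
v 0.139 3.32 -2.156
v -0.496 4.68 -2.491
v -0.841 3.994 -1.932
v -3.417 1.873 -2.822
v -3.093 1.457 -3.563
v -2.079 1.49 -3.139
v -2.403 1.907 -2.398
v -3.065 1.798 -3.658
v -2.051 1.831 -3.233
v -3.09 2.15 -3.625
v -2.076 2.184 -3.201
v -3.165 2.461 -3.47
v -2.151 2.494 -3.046
v -3.279 2.682 -3.216
v -2.265 2.715 -2.792
v -3.413 2.78 -2.903
v -2.399 2.813 -2.478
v -3.548 2.74 -2.577
v -2.534 2.773 -2.152
v -3.664 2.568 -2.288
v -2.649 2.601 -1.864
v -3.741 2.29 -2.081
v -2.727 2.323 -1.657
v -3.769 1.949 -1.987
v -2.755 1.982 -1.562
v -3.744 1.596 -2.019
v -2.73 1.63 -1.595
v -3.669 1.286 -2.174
v -2.655 1.319 -1.75
v -3.555 1.065 -2.428
v -2.541 1.098 -2.004
v -3.421 0.967 -2.742
v -2.407 1 -2.317
v -3.286 1.007 -3.068
v -2.272 1.04 -2.643
v -3.171 1.179 -3.356
v -2.156 1.212 -2.932
f 2 1 5
f 2 5 3
f 3 5 6
f 3 6 4
f 5 1 7
f 5 7 6
f 6 7 8
f 6 8 4
f 7 1 9
f 7 9 8
f 8 9 10
f 8 10 4
f 9 1 11
f 9 11 10
f 10 11 12
f 10 12 4
f 11 1 13
f 11 13 12
f 12 13 14
f 12 14 4
f 13 1 15
f 13 15 14
f 14 15 16
f 14 16 4
f 15 1 17
f 15 17 16
f 16 17 18
f 16 18 4
f 17 1 19
f 17 19 18
f 18 19 20
f 18 20 4
f 19 1 21
f 19 21 20
f 20 21 22
f 20 22 4
f 21 1 23
f 21 23 22
f 22 23 24
f 22 24 4
f 23 1 25
f 23 25 24
f 24 25 26
f 24 26 4
f 25 1 27
f 25 27 26
f 26 27 28
f 26 28 4
f 27 1 29
f 27 29 28
f 28 29 30
f 28 30 4
f 29 1 31
f 29 31 30
f 30 31 32
f 30 32 4
f 31 1 33
f 31 33 32
f 32 33 34
f 32 34 4
f 33 1 2
f 33 2 34
f 34 2 3
f 34 3 4
f 36 38 35
f 39 36 35
f 35 38 37
f 37 39 35
f 36 42 38
f 40 36 39
f 40 42 36
f 38 42 37
f 41 39 37
f 37 42 41
f 41 40 39
f 42 40 41
f 44 43 47
f 44 47 45
f 45 47 48
f 45 48 46
f 47 43 49
f 47 49 48
f 48 49 50
f 48 50 46
f 49 43 51
f 49 51 50
f 50 51 52
f 50 52 46
f 51 43 53
f 51 53 52
f 52 53 54
f 52 54 46
f 53 43 55
f 53 55 54
f 54 55 56
f 54 56 46
f 55 43 57
f 55 57 56
f 56 57 58
f 56 58 46
f 57 43 59
f 57 59 58
f 58 59 60
f 58 60 46
f 59 43 61
f 59 61 60
f 60 61 62
f 60 62 46
f 61 43 63
f 61 63 62
f 62 63 64
f 62 64 46
f 63 43 65
f 63 65 64
f 64 65 66
f 64 66 46
f 65 43 67
f 65 67 66
f 66 67 68
f 66 68 46
f 67 43 69
f 67 69 68
f 68 69 70
f 68 70 46
f 69 43 71
f 69 71 70
f 70 71 72
f 70 72 46
f 71 43 73
f 71 73 72
f 72 73 74
f 72 74 46
f 73 43 75
f 73 75 74
f 74 75 76
f 74 76 46
f 75 43 44
f 75 44 76
f 76 44 45
f 76 45 46



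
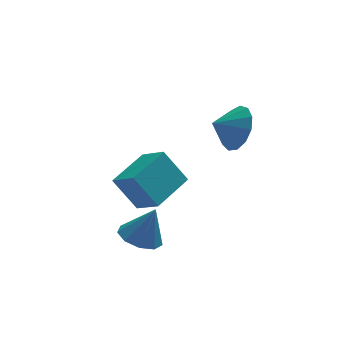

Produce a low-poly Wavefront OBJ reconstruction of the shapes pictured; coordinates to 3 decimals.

v 2.023 -2.024 2.221
v 2.515 -2.482 3.092
v 1.037 -2.136 2.719
v 2.5 -1.872 3.2
v 2.334 -1.31 2.998
v 2.069 -0.975 2.549
v 1.789 -0.973 1.996
v 1.584 -1.304 1.515
v 1.518 -1.864 1.257
v 1.612 -2.475 1.306
v 1.837 -2.942 1.645
v 2.12 -3.118 2.167
v 2.373 -2.947 2.706
v -1.529 -0.123 -3.299
v -2.417 0.389 -1.856
v -0.043 1.184 -2.848
v -0.93 1.696 -1.405
v -0.87 -1.136 -2.535
v -1.757 -0.624 -1.092
v 0.617 0.171 -2.084
v -0.271 0.683 -0.641
v -2.105 -3.781 -2.175
v -1.279 -3.518 -2.513
v -1.495 -3.779 -0.685
v -1.629 -3.006 -2.371
v -2.201 -2.857 -2.137
v -2.728 -3.14 -1.921
v -2.964 -3.723 -1.824
v -2.797 -4.333 -1.891
v -2.307 -4.685 -2.091
v -1.722 -4.614 -2.331
v -1.316 -4.153 -2.497
f 2 1 4
f 2 4 3
f 4 1 5
f 4 5 3
f 5 1 6
f 5 6 3
f 6 1 7
f 6 7 3
f 7 1 8
f 7 8 3
f 8 1 9
f 8 9 3
f 9 1 10
f 9 10 3
f 10 1 11
f 10 11 3
f 11 1 12
f 11 12 3
f 12 1 13
f 12 13 3
f 13 1 2
f 13 2 3
f 15 17 14
f 18 15 14
f 14 17 16
f 16 18 14
f 15 21 17
f 19 15 18
f 19 21 15
f 17 21 16
f 20 18 16
f 16 21 20
f 20 19 18
f 21 19 20
f 23 22 25
f 23 25 24
f 25 22 26
f 25 26 24
f 26 22 27
f 26 27 24
f 27 22 28
f 27 28 24
f 28 22 29
f 28 29 24
f 29 22 30
f 29 30 24
f 30 22 31
f 30 31 24
f 31 22 32
f 31 32 24
f 32 22 23
f 32 23 24



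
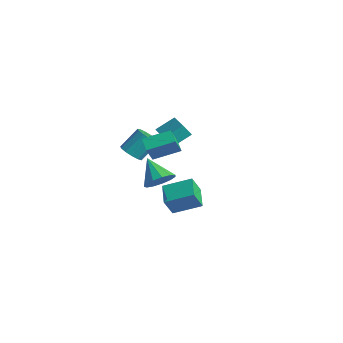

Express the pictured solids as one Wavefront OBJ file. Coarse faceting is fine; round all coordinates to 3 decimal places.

v -3.118 -1.973 -0.644
v -2.459 -1.688 -0.974
v -2.323 -0.603 0.234
v -2.982 -0.887 0.564
v -2.797 -1.454 -1.146
v -2.66 -0.369 0.063
v -3.237 -1.385 -1.159
v -3.1 -0.3 0.05
v -3.639 -1.502 -1.008
v -3.502 -0.417 0.201
v -3.875 -1.769 -0.742
v -3.739 -0.684 0.467
v -3.872 -2.1 -0.445
v -3.735 -1.015 0.764
v -3.629 -2.391 -0.211
v -3.492 -1.306 0.998
v -3.224 -2.549 -0.115
v -3.088 -1.464 1.094
v -2.786 -2.524 -0.187
v -2.649 -1.439 1.022
v -2.453 -2.324 -0.404
v -2.316 -1.239 0.804
v -2.331 -2.012 -0.698
v -2.195 -0.927 0.511
v 0.219 -2.844 1.775
v 0.663 -3.515 2.957
v 0.883 -1.398 2.346
v 1.328 -2.07 3.528
v 1.032 -3.05 1.352
v 1.477 -3.722 2.534
v 1.697 -1.605 1.923
v 2.141 -2.276 3.105
v -2.537 -0.155 0.394
v -2.337 1.024 1.141
v -4.316 0.391 0.009
v -4.116 1.57 0.755
v -2.244 0.27 -0.355
v -2.044 1.449 0.391
v -4.023 0.816 -0.741
v -3.823 1.995 0.006
v -2.534 -0.401 -3.212
v -1.917 -0.084 -2.478
v -3.966 -0.399 -2.008
v -2.125 0.384 -2.726
v -2.463 0.603 -3.129
v -2.823 0.503 -3.557
v -3.092 0.115 -3.876
v -3.184 -0.436 -3.984
v -3.069 -0.976 -3.847
v -2.785 -1.334 -3.508
v -2.421 -1.396 -3.075
v -2.093 -1.142 -2.685
v -1.905 -0.653 -2.463
v 4.064 -3.651 -1.107
v 4.132 -4.245 0.002
v 2.86 -3.004 -0.687
v 2.927 -3.598 0.422
v 4.993 -2.342 -0.462
v 5.06 -2.936 0.647
v 3.788 -1.695 -0.042
v 3.856 -2.289 1.067
f 2 1 5
f 2 5 3
f 3 5 6
f 3 6 4
f 5 1 7
f 5 7 6
f 6 7 8
f 6 8 4
f 7 1 9
f 7 9 8
f 8 9 10
f 8 10 4
f 9 1 11
f 9 11 10
f 10 11 12
f 10 12 4
f 11 1 13
f 11 13 12
f 12 13 14
f 12 14 4
f 13 1 15
f 13 15 14
f 14 15 16
f 14 16 4
f 15 1 17
f 15 17 16
f 16 17 18
f 16 18 4
f 17 1 19
f 17 19 18
f 18 19 20
f 18 20 4
f 19 1 21
f 19 21 20
f 20 21 22
f 20 22 4
f 21 1 23
f 21 23 22
f 22 23 24
f 22 24 4
f 23 1 2
f 23 2 24
f 24 2 3
f 24 3 4
f 26 28 25
f 29 26 25
f 25 28 27
f 27 29 25
f 26 32 28
f 30 26 29
f 30 32 26
f 28 32 27
f 31 29 27
f 27 32 31
f 31 30 29
f 32 30 31
f 34 36 33
f 37 34 33
f 33 36 35
f 35 37 33
f 34 40 36
f 38 34 37
f 38 40 34
f 36 40 35
f 39 37 35
f 35 40 39
f 39 38 37
f 40 38 39
f 42 41 44
f 42 44 43
f 44 41 45
f 44 45 43
f 45 41 46
f 45 46 43
f 46 41 47
f 46 47 43
f 47 41 48
f 47 48 43
f 48 41 49
f 48 49 43
f 49 41 50
f 49 50 43
f 50 41 51
f 50 51 43
f 51 41 52
f 51 52 43
f 52 41 53
f 52 53 43
f 53 41 42
f 53 42 43
f 55 57 54
f 58 55 54
f 54 57 56
f 56 58 54
f 55 61 57
f 59 55 58
f 59 61 55
f 57 61 56
f 60 58 56
f 56 61 60
f 60 59 58
f 61 59 60



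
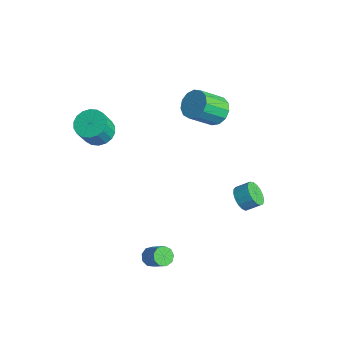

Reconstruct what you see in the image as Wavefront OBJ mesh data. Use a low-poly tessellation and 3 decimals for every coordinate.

v 3.57 2.982 -1.129
v 4.091 2.372 -0.847
v 4.57 3.048 -0.27
v 4.05 3.658 -0.551
v 4.281 2.518 -1.176
v 4.76 3.194 -0.598
v 4.308 2.77 -1.494
v 4.788 3.447 -0.916
v 4.166 3.071 -1.728
v 4.646 3.747 -1.151
v 3.888 3.351 -1.825
v 4.367 4.028 -1.248
v 3.537 3.547 -1.763
v 4.016 4.223 -1.185
v 3.193 3.613 -1.555
v 3.673 4.289 -0.978
v 2.936 3.535 -1.25
v 3.415 4.211 -0.672
v 2.824 3.33 -0.917
v 3.304 4.006 -0.339
v 2.883 3.045 -0.632
v 3.363 3.721 -0.055
v 3.1 2.746 -0.461
v 3.579 3.422 0.116
v 3.424 2.501 -0.443
v 3.903 3.177 0.134
v 3.782 2.366 -0.583
v 4.261 3.042 -0.005
v -4.078 -1.949 1.743
v -3.274 -2.454 1.344
v -2.998 -3.196 2.837
v -3.802 -2.691 3.237
v -3.084 -2.068 1.501
v -2.808 -2.81 2.994
v -3.09 -1.658 1.706
v -2.815 -2.4 3.199
v -3.293 -1.305 1.918
v -3.017 -2.047 3.412
v -3.651 -1.081 2.096
v -3.375 -1.823 3.589
v -4.093 -1.028 2.204
v -3.818 -1.77 3.697
v -4.532 -1.157 2.22
v -4.257 -1.899 3.714
v -4.882 -1.444 2.143
v -4.606 -2.186 3.636
v -5.072 -1.83 1.986
v -4.796 -2.572 3.479
v -5.065 -2.24 1.781
v -4.79 -2.982 3.274
v -4.863 -2.593 1.568
v -4.587 -3.335 3.062
v -4.505 -2.817 1.391
v -4.229 -3.559 2.884
v -4.062 -2.87 1.283
v -3.787 -3.612 2.776
v -3.623 -2.741 1.266
v -3.348 -3.483 2.76
v 2.929 -2.88 -3.855
v 3.315 -2.563 -4.287
v 4.376 -2.423 -3.236
v 3.991 -2.74 -2.805
v 3.056 -2.267 -4.065
v 4.118 -2.127 -3.014
v 2.738 -2.258 -3.745
v 3.799 -2.118 -2.694
v 2.509 -2.54 -3.476
v 3.571 -2.4 -2.426
v 2.477 -2.981 -3.385
v 3.539 -2.841 -2.335
v 2.657 -3.375 -3.514
v 3.718 -3.235 -2.463
v 2.964 -3.537 -3.803
v 4.025 -3.397 -2.752
v 3.255 -3.392 -4.116
v 4.316 -3.252 -3.065
v 3.393 -3.007 -4.307
v 4.455 -2.867 -3.256
v -1.507 4.706 2.123
v -1.008 4.055 1.499
v -1.235 2.564 2.872
v -1.733 3.214 3.497
v -0.604 4.302 1.834
v -0.831 2.811 3.208
v -0.486 4.678 2.261
v -0.713 3.186 3.634
v -0.693 5.062 2.644
v -0.919 3.57 4.018
v -1.157 5.333 2.862
v -1.384 3.841 4.235
v -1.733 5.405 2.845
v -1.96 3.913 4.218
v -2.237 5.255 2.599
v -2.463 3.763 3.972
v -2.509 4.931 2.202
v -2.735 3.439 3.575
v -2.463 4.535 1.78
v -2.689 3.043 3.153
v -2.113 4.194 1.467
v -2.34 2.702 2.84
v -1.571 4.015 1.362
v -1.798 2.523 2.735
f 2 1 5
f 2 5 3
f 3 5 6
f 3 6 4
f 5 1 7
f 5 7 6
f 6 7 8
f 6 8 4
f 7 1 9
f 7 9 8
f 8 9 10
f 8 10 4
f 9 1 11
f 9 11 10
f 10 11 12
f 10 12 4
f 11 1 13
f 11 13 12
f 12 13 14
f 12 14 4
f 13 1 15
f 13 15 14
f 14 15 16
f 14 16 4
f 15 1 17
f 15 17 16
f 16 17 18
f 16 18 4
f 17 1 19
f 17 19 18
f 18 19 20
f 18 20 4
f 19 1 21
f 19 21 20
f 20 21 22
f 20 22 4
f 21 1 23
f 21 23 22
f 22 23 24
f 22 24 4
f 23 1 25
f 23 25 24
f 24 25 26
f 24 26 4
f 25 1 27
f 25 27 26
f 26 27 28
f 26 28 4
f 27 1 2
f 27 2 28
f 28 2 3
f 28 3 4
f 30 29 33
f 30 33 31
f 31 33 34
f 31 34 32
f 33 29 35
f 33 35 34
f 34 35 36
f 34 36 32
f 35 29 37
f 35 37 36
f 36 37 38
f 36 38 32
f 37 29 39
f 37 39 38
f 38 39 40
f 38 40 32
f 39 29 41
f 39 41 40
f 40 41 42
f 40 42 32
f 41 29 43
f 41 43 42
f 42 43 44
f 42 44 32
f 43 29 45
f 43 45 44
f 44 45 46
f 44 46 32
f 45 29 47
f 45 47 46
f 46 47 48
f 46 48 32
f 47 29 49
f 47 49 48
f 48 49 50
f 48 50 32
f 49 29 51
f 49 51 50
f 50 51 52
f 50 52 32
f 51 29 53
f 51 53 52
f 52 53 54
f 52 54 32
f 53 29 55
f 53 55 54
f 54 55 56
f 54 56 32
f 55 29 57
f 55 57 56
f 56 57 58
f 56 58 32
f 57 29 30
f 57 30 58
f 58 30 31
f 58 31 32
f 60 59 63
f 60 63 61
f 61 63 64
f 61 64 62
f 63 59 65
f 63 65 64
f 64 65 66
f 64 66 62
f 65 59 67
f 65 67 66
f 66 67 68
f 66 68 62
f 67 59 69
f 67 69 68
f 68 69 70
f 68 70 62
f 69 59 71
f 69 71 70
f 70 71 72
f 70 72 62
f 71 59 73
f 71 73 72
f 72 73 74
f 72 74 62
f 73 59 75
f 73 75 74
f 74 75 76
f 74 76 62
f 75 59 77
f 75 77 76
f 76 77 78
f 76 78 62
f 77 59 60
f 77 60 78
f 78 60 61
f 78 61 62
f 80 79 83
f 80 83 81
f 81 83 84
f 81 84 82
f 83 79 85
f 83 85 84
f 84 85 86
f 84 86 82
f 85 79 87
f 85 87 86
f 86 87 88
f 86 88 82
f 87 79 89
f 87 89 88
f 88 89 90
f 88 90 82
f 89 79 91
f 89 91 90
f 90 91 92
f 90 92 82
f 91 79 93
f 91 93 92
f 92 93 94
f 92 94 82
f 93 79 95
f 93 95 94
f 94 95 96
f 94 96 82
f 95 79 97
f 95 97 96
f 96 97 98
f 96 98 82
f 97 79 99
f 97 99 98
f 98 99 100
f 98 100 82
f 99 79 101
f 99 101 100
f 100 101 102
f 100 102 82
f 101 79 80
f 101 80 102
f 102 80 81
f 102 81 82



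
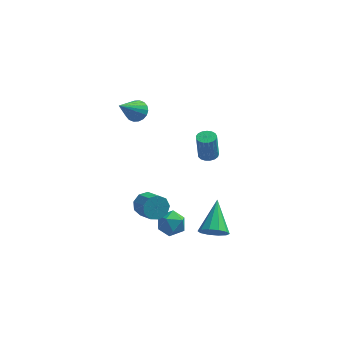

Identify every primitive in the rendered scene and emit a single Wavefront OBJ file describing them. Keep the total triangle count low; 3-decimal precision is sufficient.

v -1.968 -2.916 -2.078
v -1.403 -2.842 -2.625
v -0.727 -3.75 -2.049
v -1.292 -3.824 -1.502
v -1.305 -2.508 -2.212
v -0.629 -3.416 -1.636
v -1.517 -2.364 -1.736
v -0.842 -3.273 -1.161
v -1.94 -2.479 -1.42
v -1.265 -3.387 -0.845
v -2.376 -2.798 -1.412
v -1.701 -3.707 -0.837
v -2.621 -3.172 -1.715
v -1.946 -4.081 -1.14
v -2.56 -3.426 -2.188
v -1.885 -4.335 -1.613
v -2.222 -3.442 -2.609
v -1.547 -4.35 -2.034
v -1.765 -3.211 -2.782
v -1.089 -4.119 -2.207
v -2.972 0.757 2.679
v -2.595 1.088 3.196
v -3.748 -0.457 4.021
v -2.868 1.255 3.189
v -3.162 1.323 3.081
v -3.418 1.28 2.893
v -3.586 1.133 2.663
v -3.632 0.911 2.436
v -3.547 0.659 2.257
v -3.348 0.427 2.162
v -3.075 0.26 2.169
v -2.781 0.191 2.277
v -2.525 0.235 2.464
v -2.357 0.382 2.694
v -2.311 0.603 2.921
v -2.396 0.855 3.1
v 0.856 2.072 -1.801
v 1.267 1.648 -1.8
v 1.154 1.544 -0.157
v 0.744 1.968 -0.159
v 1.416 1.887 -1.775
v 1.303 1.783 -0.132
v 1.437 2.168 -1.756
v 1.324 2.064 -0.113
v 1.324 2.427 -1.747
v 1.212 2.323 -0.104
v 1.105 2.605 -1.751
v 0.993 2.5 -0.108
v 0.828 2.66 -1.766
v 0.716 2.556 -0.123
v 0.558 2.581 -1.789
v 0.446 2.477 -0.147
v 0.357 2.386 -1.816
v 0.244 2.281 -0.173
v 0.269 2.118 -1.839
v 0.157 2.014 -0.196
v 0.316 1.84 -1.853
v 0.204 1.736 -0.21
v 0.487 1.615 -1.856
v 0.375 1.511 -0.213
v 0.742 1.495 -1.846
v 0.63 1.391 -0.203
v 1.024 1.507 -1.826
v 0.911 1.403 -0.183
v -0.806 -2.217 -3.535
v 0.04 -2.484 -3.429
v -1.24 -3.596 -3.551
v -0.394 -3.863 -3.445
v -0.818 -3.448 -2.777
v -0.55 -2.596 -2.767
v -0.65 -3.484 -4.213
v -0.382 -2.632 -4.203
v 0.136 -3.267 -3.849
v 0.033 -3.245 -2.961
v -1.233 -2.835 -4.019
v -1.336 -2.813 -3.131
v 1.667 -2.649 -4.405
v 2.534 -2.611 -4.464
v 1.673 -0.851 -3.155
v 2.327 -2.327 -4.871
v 1.868 -2.167 -5.1
v 1.332 -2.19 -5.064
v 0.924 -2.389 -4.775
v 0.8 -2.687 -4.346
v 1.007 -2.971 -3.938
v 1.466 -3.132 -3.709
v 2.002 -3.108 -3.746
v 2.41 -2.909 -4.034
f 2 1 5
f 2 5 3
f 3 5 6
f 3 6 4
f 5 1 7
f 5 7 6
f 6 7 8
f 6 8 4
f 7 1 9
f 7 9 8
f 8 9 10
f 8 10 4
f 9 1 11
f 9 11 10
f 10 11 12
f 10 12 4
f 11 1 13
f 11 13 12
f 12 13 14
f 12 14 4
f 13 1 15
f 13 15 14
f 14 15 16
f 14 16 4
f 15 1 17
f 15 17 16
f 16 17 18
f 16 18 4
f 17 1 19
f 17 19 18
f 18 19 20
f 18 20 4
f 19 1 2
f 19 2 20
f 20 2 3
f 20 3 4
f 22 21 24
f 22 24 23
f 24 21 25
f 24 25 23
f 25 21 26
f 25 26 23
f 26 21 27
f 26 27 23
f 27 21 28
f 27 28 23
f 28 21 29
f 28 29 23
f 29 21 30
f 29 30 23
f 30 21 31
f 30 31 23
f 31 21 32
f 31 32 23
f 32 21 33
f 32 33 23
f 33 21 34
f 33 34 23
f 34 21 35
f 34 35 23
f 35 21 36
f 35 36 23
f 36 21 22
f 36 22 23
f 38 37 41
f 38 41 39
f 39 41 42
f 39 42 40
f 41 37 43
f 41 43 42
f 42 43 44
f 42 44 40
f 43 37 45
f 43 45 44
f 44 45 46
f 44 46 40
f 45 37 47
f 45 47 46
f 46 47 48
f 46 48 40
f 47 37 49
f 47 49 48
f 48 49 50
f 48 50 40
f 49 37 51
f 49 51 50
f 50 51 52
f 50 52 40
f 51 37 53
f 51 53 52
f 52 53 54
f 52 54 40
f 53 37 55
f 53 55 54
f 54 55 56
f 54 56 40
f 55 37 57
f 55 57 56
f 56 57 58
f 56 58 40
f 57 37 59
f 57 59 58
f 58 59 60
f 58 60 40
f 59 37 61
f 59 61 60
f 60 61 62
f 60 62 40
f 61 37 63
f 61 63 62
f 62 63 64
f 62 64 40
f 63 37 38
f 63 38 64
f 64 38 39
f 64 39 40
f 65 76 70
f 65 70 66
f 65 66 72
f 65 72 75
f 65 75 76
f 66 70 74
f 70 76 69
f 76 75 67
f 75 72 71
f 72 66 73
f 68 74 69
f 68 69 67
f 68 67 71
f 68 71 73
f 68 73 74
f 69 74 70
f 67 69 76
f 71 67 75
f 73 71 72
f 74 73 66
f 78 77 80
f 78 80 79
f 80 77 81
f 80 81 79
f 81 77 82
f 81 82 79
f 82 77 83
f 82 83 79
f 83 77 84
f 83 84 79
f 84 77 85
f 84 85 79
f 85 77 86
f 85 86 79
f 86 77 87
f 86 87 79
f 87 77 88
f 87 88 79
f 88 77 78
f 88 78 79



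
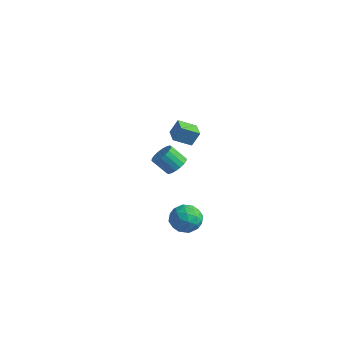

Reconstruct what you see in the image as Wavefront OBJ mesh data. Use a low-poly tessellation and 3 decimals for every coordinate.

v 1.341 1.872 -4.384
v 1.76 1.522 -3.56
v -0.1 1.758 -3.7
v 0.319 1.408 -2.876
v 0.458 2.35 -3.14
v 1.349 2.421 -3.562
v 0.311 0.859 -3.698
v 1.202 0.93 -4.12
v 1.123 0.896 -3.136
v 1.214 1.818 -2.791
v 0.446 1.462 -4.469
v 0.537 2.384 -4.124
v 1.677 1.707 -4.032
v -0.017 1.573 -3.228
v 0.065 2.127 -3.383
v 0.311 1.921 -2.899
v 1.435 2.235 -4.033
v 1.682 2.03 -3.549
v 0.916 2.517 -3.302
v -0.022 1.25 -3.711
v 0.225 1.045 -3.227
v 1.349 1.359 -4.361
v 1.595 1.153 -3.877
v 0.744 0.763 -3.958
v 1.549 1.133 -3.298
v 0.702 1.066 -2.896
v 0.697 0.744 -3.379
v 1.221 0.785 -3.628
v 1.602 1.675 -3.095
v 0.755 1.608 -2.694
v 0.837 2.162 -2.848
v 1.361 2.204 -3.097
v 1.228 1.307 -2.846
v 0.905 1.672 -4.566
v 0.058 1.605 -4.165
v 0.299 1.076 -4.163
v 0.823 1.118 -4.412
v 0.958 2.214 -4.364
v 0.111 2.147 -3.962
v 0.439 2.495 -3.632
v 0.963 2.536 -3.881
v 0.432 1.973 -4.414
v -1.194 2.98 -1.036
v -0.608 2.677 -0.725
v -1.319 2.216 0.167
v -1.906 2.52 -0.144
v -0.621 2.969 -0.584
v -1.332 2.508 0.307
v -0.748 3.264 -0.533
v -1.459 2.803 0.359
v -0.963 3.502 -0.581
v -1.674 3.042 0.31
v -1.224 3.638 -0.719
v -1.935 3.177 0.172
v -1.479 3.643 -0.92
v -2.19 3.182 -0.029
v -1.678 3.517 -1.144
v -2.389 3.056 -0.253
v -1.781 3.284 -1.347
v -2.492 2.823 -0.455
v -1.768 2.992 -1.487
v -2.479 2.531 -0.596
v -1.641 2.697 -1.539
v -2.352 2.236 -0.647
v -1.426 2.458 -1.49
v -2.137 1.998 -0.599
v -1.165 2.323 -1.352
v -1.876 1.862 -0.461
v -0.91 2.318 -1.151
v -1.621 1.857 -0.26
v -0.711 2.444 -0.927
v -1.422 1.983 -0.036
v 1.342 0.163 3.521
v 1.577 0.53 4.354
v 0.53 0.73 3.501
v 0.766 1.097 4.334
v 1.914 0.963 3.006
v 2.15 1.33 3.839
v 1.103 1.53 2.986
v 1.338 1.897 3.819
f 1 38 17
f 38 12 41
f 17 41 6
f 38 41 17
f 1 17 13
f 17 6 18
f 13 18 2
f 17 18 13
f 1 13 22
f 13 2 23
f 22 23 8
f 13 23 22
f 1 22 34
f 22 8 37
f 34 37 11
f 22 37 34
f 1 34 38
f 34 11 42
f 38 42 12
f 34 42 38
f 2 18 29
f 18 6 32
f 29 32 10
f 18 32 29
f 6 41 19
f 41 12 40
f 19 40 5
f 41 40 19
f 12 42 39
f 42 11 35
f 39 35 3
f 42 35 39
f 11 37 36
f 37 8 24
f 36 24 7
f 37 24 36
f 8 23 28
f 23 2 25
f 28 25 9
f 23 25 28
f 4 30 16
f 30 10 31
f 16 31 5
f 30 31 16
f 4 16 14
f 16 5 15
f 14 15 3
f 16 15 14
f 4 14 21
f 14 3 20
f 21 20 7
f 14 20 21
f 4 21 26
f 21 7 27
f 26 27 9
f 21 27 26
f 4 26 30
f 26 9 33
f 30 33 10
f 26 33 30
f 5 31 19
f 31 10 32
f 19 32 6
f 31 32 19
f 3 15 39
f 15 5 40
f 39 40 12
f 15 40 39
f 7 20 36
f 20 3 35
f 36 35 11
f 20 35 36
f 9 27 28
f 27 7 24
f 28 24 8
f 27 24 28
f 10 33 29
f 33 9 25
f 29 25 2
f 33 25 29
f 44 43 47
f 44 47 45
f 45 47 48
f 45 48 46
f 47 43 49
f 47 49 48
f 48 49 50
f 48 50 46
f 49 43 51
f 49 51 50
f 50 51 52
f 50 52 46
f 51 43 53
f 51 53 52
f 52 53 54
f 52 54 46
f 53 43 55
f 53 55 54
f 54 55 56
f 54 56 46
f 55 43 57
f 55 57 56
f 56 57 58
f 56 58 46
f 57 43 59
f 57 59 58
f 58 59 60
f 58 60 46
f 59 43 61
f 59 61 60
f 60 61 62
f 60 62 46
f 61 43 63
f 61 63 62
f 62 63 64
f 62 64 46
f 63 43 65
f 63 65 64
f 64 65 66
f 64 66 46
f 65 43 67
f 65 67 66
f 66 67 68
f 66 68 46
f 67 43 69
f 67 69 68
f 68 69 70
f 68 70 46
f 69 43 71
f 69 71 70
f 70 71 72
f 70 72 46
f 71 43 44
f 71 44 72
f 72 44 45
f 72 45 46
f 74 76 73
f 77 74 73
f 73 76 75
f 75 77 73
f 74 80 76
f 78 74 77
f 78 80 74
f 76 80 75
f 79 77 75
f 75 80 79
f 79 78 77
f 80 78 79



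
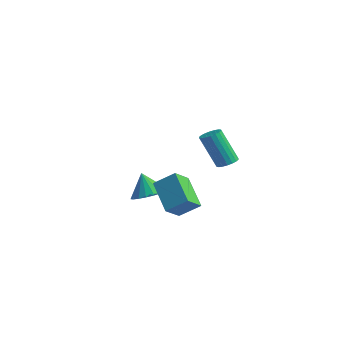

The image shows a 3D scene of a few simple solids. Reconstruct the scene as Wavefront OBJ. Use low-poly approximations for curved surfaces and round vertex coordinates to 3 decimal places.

v -0.813 -3.148 -1.328
v -0.406 -4.181 -0.653
v -0.032 -2.318 -0.532
v 0.375 -3.352 0.144
v 0.825 -3.388 -2.684
v 1.232 -4.422 -2.008
v 1.606 -2.559 -1.887
v 2.013 -3.592 -1.212
v 3.625 -2.305 1.675
v 3.967 -2.792 1.602
v 3.418 -3.462 3.492
v 3.075 -2.975 3.565
v 4.136 -2.617 1.712
v 3.586 -3.287 3.603
v 4.203 -2.38 1.816
v 3.653 -3.05 3.707
v 4.156 -2.129 1.891
v 3.606 -2.799 3.782
v 4.003 -1.912 1.924
v 3.454 -2.582 3.815
v 3.776 -1.773 1.907
v 3.226 -2.443 3.798
v 3.519 -1.739 1.844
v 2.969 -2.409 3.735
v 3.282 -1.818 1.748
v 2.733 -2.488 3.638
v 3.114 -1.993 1.637
v 2.564 -2.663 3.528
v 3.047 -2.23 1.533
v 2.497 -2.9 3.424
v 3.094 -2.481 1.458
v 2.544 -3.151 3.349
v 3.246 -2.698 1.425
v 2.697 -3.368 3.316
v 3.474 -2.837 1.442
v 2.924 -3.507 3.333
v 3.731 -2.871 1.505
v 3.181 -3.541 3.396
v -3.29 -2.698 -2.649
v -2.488 -3.385 -2.474
v -3.79 -2.922 -1.231
v -2.307 -2.998 -2.349
v -2.296 -2.559 -2.276
v -2.457 -2.144 -2.268
v -2.762 -1.825 -2.325
v -3.159 -1.657 -2.438
v -3.577 -1.669 -2.588
v -3.946 -1.859 -2.748
v -4.202 -2.194 -2.891
v -4.3 -2.616 -2.992
v -4.223 -3.052 -3.034
v -3.985 -3.427 -3.009
v -3.626 -3.676 -2.922
v -3.21 -3.756 -2.788
v -2.807 -3.653 -2.629
f 2 4 1
f 5 2 1
f 1 4 3
f 3 5 1
f 2 8 4
f 6 2 5
f 6 8 2
f 4 8 3
f 7 5 3
f 3 8 7
f 7 6 5
f 8 6 7
f 10 9 13
f 10 13 11
f 11 13 14
f 11 14 12
f 13 9 15
f 13 15 14
f 14 15 16
f 14 16 12
f 15 9 17
f 15 17 16
f 16 17 18
f 16 18 12
f 17 9 19
f 17 19 18
f 18 19 20
f 18 20 12
f 19 9 21
f 19 21 20
f 20 21 22
f 20 22 12
f 21 9 23
f 21 23 22
f 22 23 24
f 22 24 12
f 23 9 25
f 23 25 24
f 24 25 26
f 24 26 12
f 25 9 27
f 25 27 26
f 26 27 28
f 26 28 12
f 27 9 29
f 27 29 28
f 28 29 30
f 28 30 12
f 29 9 31
f 29 31 30
f 30 31 32
f 30 32 12
f 31 9 33
f 31 33 32
f 32 33 34
f 32 34 12
f 33 9 35
f 33 35 34
f 34 35 36
f 34 36 12
f 35 9 37
f 35 37 36
f 36 37 38
f 36 38 12
f 37 9 10
f 37 10 38
f 38 10 11
f 38 11 12
f 40 39 42
f 40 42 41
f 42 39 43
f 42 43 41
f 43 39 44
f 43 44 41
f 44 39 45
f 44 45 41
f 45 39 46
f 45 46 41
f 46 39 47
f 46 47 41
f 47 39 48
f 47 48 41
f 48 39 49
f 48 49 41
f 49 39 50
f 49 50 41
f 50 39 51
f 50 51 41
f 51 39 52
f 51 52 41
f 52 39 53
f 52 53 41
f 53 39 54
f 53 54 41
f 54 39 55
f 54 55 41
f 55 39 40
f 55 40 41



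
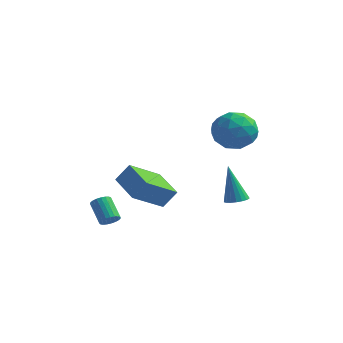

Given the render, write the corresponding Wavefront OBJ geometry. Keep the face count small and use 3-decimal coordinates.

v -1.446 -2.685 -1.009
v -2.013 -4.31 -0.01
v -2.947 -1.84 -0.487
v -3.514 -3.465 0.513
v -0.926 -2.315 -0.113
v -1.493 -3.94 0.887
v -2.427 -1.47 0.41
v -2.994 -3.095 1.409
v -3.379 -4.103 -1.815
v -2.991 -4.003 -1.499
v -3.833 -3.538 -0.61
v -4.221 -3.637 -0.925
v -3.006 -3.822 -1.608
v -3.848 -3.357 -0.719
v -3.086 -3.69 -1.753
v -3.928 -3.224 -0.864
v -3.217 -3.629 -1.909
v -4.059 -3.163 -1.02
v -3.375 -3.649 -2.048
v -4.217 -3.184 -1.159
v -3.534 -3.749 -2.147
v -4.377 -3.283 -1.258
v -3.667 -3.909 -2.188
v -4.509 -3.444 -1.299
v -3.749 -4.103 -2.165
v -4.591 -3.638 -1.276
v -3.768 -4.297 -2.081
v -4.61 -3.832 -1.192
v -3.719 -4.457 -1.951
v -4.561 -3.992 -1.062
v -3.612 -4.556 -1.797
v -4.454 -4.091 -0.908
v -3.464 -4.577 -1.647
v -4.306 -4.111 -0.758
v -3.301 -4.515 -1.525
v -4.143 -4.05 -0.636
v -3.152 -4.383 -1.453
v -3.994 -3.917 -0.564
v -3.043 -4.201 -1.444
v -3.885 -3.736 -0.555
v -0.362 1.94 -1.92
v 0.205 2.149 -1.78
v -0.898 2.02 0.14
v 0.064 2.381 -1.826
v -0.162 2.526 -1.89
v -0.427 2.556 -1.961
v -0.679 2.463 -2.023
v -0.869 2.267 -2.064
v -0.958 2.006 -2.078
v -0.929 1.732 -2.06
v -0.788 1.5 -2.014
v -0.562 1.354 -1.949
v -0.297 1.325 -1.879
v -0.045 1.418 -1.817
v 0.145 1.614 -1.775
v 0.234 1.875 -1.762
v -0.201 2.919 3.103
v 0.465 1.924 3.052
v -1.545 2.076 1.988
v -0.879 1.081 1.937
v -1.401 1.401 2.968
v -0.57 1.923 3.657
v -0.51 2.077 1.383
v 0.321 2.599 2.072
v 0.274 1.404 1.99
v -0.276 0.986 2.969
v -0.804 3.014 2.071
v -1.354 2.596 3.05
v 0.25 2.496 3.175
v -1.33 1.504 1.865
v -1.637 1.693 2.47
v -1.245 1.108 2.441
v -0.358 2.495 3.531
v 0.033 1.91 3.501
v -1.063 1.603 3.452
v -1.113 2.09 1.539
v -0.722 1.505 1.509
v 0.165 2.892 2.599
v 0.557 2.307 2.57
v -0.017 2.397 1.588
v 0.529 1.605 2.521
v -0.261 1.109 1.866
v -0.044 1.695 1.54
v 0.444 2.001 1.945
v 0.206 1.359 3.097
v -0.584 0.864 2.442
v -0.891 1.052 3.047
v -0.402 1.358 3.452
v 0.093 1.053 2.472
v -0.496 3.136 2.598
v -1.286 2.641 1.943
v -0.678 2.642 1.588
v -0.189 2.948 1.993
v -0.819 2.891 3.174
v -1.609 2.395 2.519
v -1.524 1.999 3.095
v -1.036 2.305 3.5
v -1.173 2.947 2.568
f 2 4 1
f 5 2 1
f 1 4 3
f 3 5 1
f 2 8 4
f 6 2 5
f 6 8 2
f 4 8 3
f 7 5 3
f 3 8 7
f 7 6 5
f 8 6 7
f 10 9 13
f 10 13 11
f 11 13 14
f 11 14 12
f 13 9 15
f 13 15 14
f 14 15 16
f 14 16 12
f 15 9 17
f 15 17 16
f 16 17 18
f 16 18 12
f 17 9 19
f 17 19 18
f 18 19 20
f 18 20 12
f 19 9 21
f 19 21 20
f 20 21 22
f 20 22 12
f 21 9 23
f 21 23 22
f 22 23 24
f 22 24 12
f 23 9 25
f 23 25 24
f 24 25 26
f 24 26 12
f 25 9 27
f 25 27 26
f 26 27 28
f 26 28 12
f 27 9 29
f 27 29 28
f 28 29 30
f 28 30 12
f 29 9 31
f 29 31 30
f 30 31 32
f 30 32 12
f 31 9 33
f 31 33 32
f 32 33 34
f 32 34 12
f 33 9 35
f 33 35 34
f 34 35 36
f 34 36 12
f 35 9 37
f 35 37 36
f 36 37 38
f 36 38 12
f 37 9 39
f 37 39 38
f 38 39 40
f 38 40 12
f 39 9 10
f 39 10 40
f 40 10 11
f 40 11 12
f 42 41 44
f 42 44 43
f 44 41 45
f 44 45 43
f 45 41 46
f 45 46 43
f 46 41 47
f 46 47 43
f 47 41 48
f 47 48 43
f 48 41 49
f 48 49 43
f 49 41 50
f 49 50 43
f 50 41 51
f 50 51 43
f 51 41 52
f 51 52 43
f 52 41 53
f 52 53 43
f 53 41 54
f 53 54 43
f 54 41 55
f 54 55 43
f 55 41 56
f 55 56 43
f 56 41 42
f 56 42 43
f 57 94 73
f 94 68 97
f 73 97 62
f 94 97 73
f 57 73 69
f 73 62 74
f 69 74 58
f 73 74 69
f 57 69 78
f 69 58 79
f 78 79 64
f 69 79 78
f 57 78 90
f 78 64 93
f 90 93 67
f 78 93 90
f 57 90 94
f 90 67 98
f 94 98 68
f 90 98 94
f 58 74 85
f 74 62 88
f 85 88 66
f 74 88 85
f 62 97 75
f 97 68 96
f 75 96 61
f 97 96 75
f 68 98 95
f 98 67 91
f 95 91 59
f 98 91 95
f 67 93 92
f 93 64 80
f 92 80 63
f 93 80 92
f 64 79 84
f 79 58 81
f 84 81 65
f 79 81 84
f 60 86 72
f 86 66 87
f 72 87 61
f 86 87 72
f 60 72 70
f 72 61 71
f 70 71 59
f 72 71 70
f 60 70 77
f 70 59 76
f 77 76 63
f 70 76 77
f 60 77 82
f 77 63 83
f 82 83 65
f 77 83 82
f 60 82 86
f 82 65 89
f 86 89 66
f 82 89 86
f 61 87 75
f 87 66 88
f 75 88 62
f 87 88 75
f 59 71 95
f 71 61 96
f 95 96 68
f 71 96 95
f 63 76 92
f 76 59 91
f 92 91 67
f 76 91 92
f 65 83 84
f 83 63 80
f 84 80 64
f 83 80 84
f 66 89 85
f 89 65 81
f 85 81 58
f 89 81 85



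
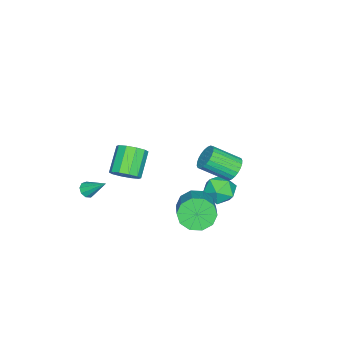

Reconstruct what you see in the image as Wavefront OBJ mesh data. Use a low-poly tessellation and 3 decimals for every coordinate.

v -4.118 1.568 -3.581
v -3.423 2.251 -3.918
v -3.137 1.209 -2.282
v -2.442 1.892 -2.619
v -3.348 2.218 -2.253
v -3.955 2.439 -3.055
v -2.605 1.021 -3.145
v -3.212 1.242 -3.947
v -2.488 1.912 -3.648
v -2.947 2.652 -3.097
v -3.613 0.808 -3.103
v -4.072 1.548 -2.552
v 1.668 -3.716 -1.054
v 2.135 -3.594 -1.248
v 1.792 -2.564 -0.026
v 1.881 -3.413 -1.419
v 1.527 -3.374 -1.42
v 1.24 -3.495 -1.25
v 1.152 -3.72 -0.988
v 1.306 -3.942 -0.757
v 1.629 -4.059 -0.666
v 1.97 -4.016 -0.756
v 2.17 -3.832 -0.986
v -1.73 -3.168 -2.375
v -1.249 -3.745 -1.898
v -2.609 -3.93 -0.749
v -3.09 -3.352 -1.225
v -1.152 -3.24 -1.702
v -2.511 -3.425 -0.553
v -1.276 -2.708 -1.763
v -2.635 -2.893 -0.614
v -1.573 -2.351 -2.058
v -2.933 -2.536 -0.908
v -1.93 -2.306 -2.473
v -3.29 -2.491 -1.324
v -2.211 -2.59 -2.851
v -3.571 -2.775 -1.702
v -2.309 -3.095 -3.047
v -3.668 -3.28 -1.898
v -2.185 -3.627 -2.986
v -3.544 -3.812 -1.837
v -1.887 -3.984 -2.692
v -3.247 -4.169 -1.542
v -1.53 -4.029 -2.276
v -2.89 -4.214 -1.127
v 0.657 4.1 2.612
v 0.963 4.585 3.111
v 1.529 3.245 4.066
v 1.223 2.76 3.568
v 0.691 4.55 3.224
v 1.257 3.21 4.179
v 0.413 4.447 3.243
v 0.98 3.107 4.198
v 0.173 4.291 3.167
v 0.739 2.951 4.122
v 0.007 4.105 3.006
v 0.573 2.766 3.961
v -0.061 3.919 2.785
v 0.505 2.58 3.74
v -0.019 3.761 2.538
v 0.547 2.421 3.493
v 0.125 3.654 2.302
v 0.692 2.314 3.257
v 0.351 3.615 2.114
v 0.917 2.275 3.069
v 0.623 3.65 2.001
v 1.189 2.31 2.956
v 0.9 3.753 1.982
v 1.467 2.413 2.937
v 1.141 3.909 2.058
v 1.707 2.569 3.013
v 1.307 4.094 2.219
v 1.873 2.755 3.174
v 1.375 4.28 2.44
v 1.941 2.941 3.395
v 1.333 4.439 2.687
v 1.899 3.099 3.642
v 1.188 4.546 2.923
v 1.755 3.206 3.878
v -0.495 1.546 -2.301
v 0.082 1.392 -3.165
v 1.692 2.14 -2.223
v 1.115 2.294 -1.359
v -0.175 1.987 -3.198
v 1.435 2.735 -2.257
v -0.554 2.414 -2.889
v 1.056 3.162 -1.947
v -0.91 2.509 -2.356
v 0.7 3.257 -1.414
v -1.108 2.236 -1.801
v 0.502 2.984 -0.859
v -1.072 1.7 -1.437
v 0.538 2.448 -0.495
v -0.815 1.105 -1.403
v 0.795 1.853 -0.462
v -0.436 0.678 -1.713
v 1.174 1.426 -0.771
v -0.08 0.583 -2.246
v 1.53 1.331 -1.304
v 0.118 0.856 -2.801
v 1.728 1.604 -1.859
f 1 12 6
f 1 6 2
f 1 2 8
f 1 8 11
f 1 11 12
f 2 6 10
f 6 12 5
f 12 11 3
f 11 8 7
f 8 2 9
f 4 10 5
f 4 5 3
f 4 3 7
f 4 7 9
f 4 9 10
f 5 10 6
f 3 5 12
f 7 3 11
f 9 7 8
f 10 9 2
f 14 13 16
f 14 16 15
f 16 13 17
f 16 17 15
f 17 13 18
f 17 18 15
f 18 13 19
f 18 19 15
f 19 13 20
f 19 20 15
f 20 13 21
f 20 21 15
f 21 13 22
f 21 22 15
f 22 13 23
f 22 23 15
f 23 13 14
f 23 14 15
f 25 24 28
f 25 28 26
f 26 28 29
f 26 29 27
f 28 24 30
f 28 30 29
f 29 30 31
f 29 31 27
f 30 24 32
f 30 32 31
f 31 32 33
f 31 33 27
f 32 24 34
f 32 34 33
f 33 34 35
f 33 35 27
f 34 24 36
f 34 36 35
f 35 36 37
f 35 37 27
f 36 24 38
f 36 38 37
f 37 38 39
f 37 39 27
f 38 24 40
f 38 40 39
f 39 40 41
f 39 41 27
f 40 24 42
f 40 42 41
f 41 42 43
f 41 43 27
f 42 24 44
f 42 44 43
f 43 44 45
f 43 45 27
f 44 24 25
f 44 25 45
f 45 25 26
f 45 26 27
f 47 46 50
f 47 50 48
f 48 50 51
f 48 51 49
f 50 46 52
f 50 52 51
f 51 52 53
f 51 53 49
f 52 46 54
f 52 54 53
f 53 54 55
f 53 55 49
f 54 46 56
f 54 56 55
f 55 56 57
f 55 57 49
f 56 46 58
f 56 58 57
f 57 58 59
f 57 59 49
f 58 46 60
f 58 60 59
f 59 60 61
f 59 61 49
f 60 46 62
f 60 62 61
f 61 62 63
f 61 63 49
f 62 46 64
f 62 64 63
f 63 64 65
f 63 65 49
f 64 46 66
f 64 66 65
f 65 66 67
f 65 67 49
f 66 46 68
f 66 68 67
f 67 68 69
f 67 69 49
f 68 46 70
f 68 70 69
f 69 70 71
f 69 71 49
f 70 46 72
f 70 72 71
f 71 72 73
f 71 73 49
f 72 46 74
f 72 74 73
f 73 74 75
f 73 75 49
f 74 46 76
f 74 76 75
f 75 76 77
f 75 77 49
f 76 46 78
f 76 78 77
f 77 78 79
f 77 79 49
f 78 46 47
f 78 47 79
f 79 47 48
f 79 48 49
f 81 80 84
f 81 84 82
f 82 84 85
f 82 85 83
f 84 80 86
f 84 86 85
f 85 86 87
f 85 87 83
f 86 80 88
f 86 88 87
f 87 88 89
f 87 89 83
f 88 80 90
f 88 90 89
f 89 90 91
f 89 91 83
f 90 80 92
f 90 92 91
f 91 92 93
f 91 93 83
f 92 80 94
f 92 94 93
f 93 94 95
f 93 95 83
f 94 80 96
f 94 96 95
f 95 96 97
f 95 97 83
f 96 80 98
f 96 98 97
f 97 98 99
f 97 99 83
f 98 80 100
f 98 100 99
f 99 100 101
f 99 101 83
f 100 80 81
f 100 81 101
f 101 81 82
f 101 82 83

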